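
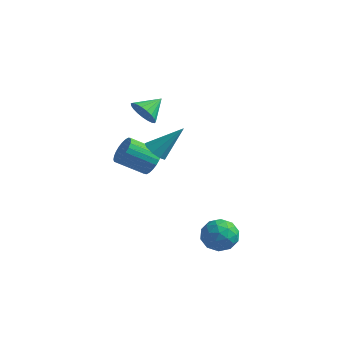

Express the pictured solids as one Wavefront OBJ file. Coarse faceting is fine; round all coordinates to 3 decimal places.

v -2.379 0.804 0.343
v -1.779 0.701 -0.021
v -1.341 1.796 1.777
v -1.986 1.118 -0.159
v -2.378 1.388 -0.062
v -2.771 1.385 0.225
v -2.98 1.11 0.566
v -2.908 0.692 0.803
v -2.589 0.327 0.824
v -2.172 0.185 0.62
v -1.852 0.333 0.286
v -3.123 1.778 -1.228
v -2.746 2.012 -0.516
v -4.019 1.217 0.421
v -4.397 0.982 -0.292
v -2.944 2.267 -0.57
v -4.218 1.472 0.367
v -3.17 2.448 -0.724
v -4.444 1.652 0.213
v -3.389 2.526 -0.955
v -4.663 1.73 -0.018
v -3.568 2.491 -1.228
v -4.841 1.695 -0.291
v -3.678 2.346 -1.5
v -4.952 1.551 -0.563
v -3.705 2.116 -1.732
v -4.978 1.32 -0.795
v -3.642 1.834 -1.887
v -4.916 1.038 -0.95
v -3.501 1.543 -1.941
v -4.774 0.748 -1.004
v -3.302 1.288 -1.887
v -4.576 0.493 -0.95
v -3.076 1.108 -1.733
v -4.35 0.312 -0.796
v -2.857 1.03 -1.502
v -4.131 0.234 -0.565
v -2.679 1.065 -1.229
v -3.952 0.269 -0.292
v -2.568 1.209 -0.957
v -3.842 0.414 -0.02
v -2.542 1.44 -0.725
v -3.815 0.644 0.212
v -2.604 1.722 -0.57
v -3.878 0.926 0.367
v 1.361 -0.737 -2.99
v 2.132 -0.136 -2.786
v 2.388 -1.924 -3.374
v 3.159 -1.323 -3.17
v 2.572 -1.65 -2.431
v 1.937 -0.916 -2.194
v 2.583 -1.144 -3.966
v 1.948 -0.41 -3.729
v 2.887 -0.387 -3.39
v 2.881 -0.7 -2.441
v 1.639 -1.36 -3.719
v 1.633 -1.673 -2.77
v 1.656 -0.332 -2.854
v 2.864 -1.728 -3.306
v 2.518 -1.92 -2.871
v 2.972 -1.567 -2.752
v 1.542 -0.79 -2.506
v 1.995 -0.437 -2.387
v 2.254 -1.327 -2.178
v 2.525 -1.623 -3.773
v 2.978 -1.27 -3.654
v 1.548 -0.493 -3.408
v 2.002 -0.14 -3.289
v 2.266 -0.733 -3.982
v 2.554 -0.127 -3.09
v 3.157 -0.825 -3.315
v 2.818 -0.72 -3.783
v 2.445 -0.288 -3.644
v 2.55 -0.31 -2.532
v 3.153 -1.008 -2.758
v 2.808 -1.2 -2.323
v 2.435 -0.769 -2.184
v 2.994 -0.458 -2.887
v 1.367 -1.052 -3.402
v 1.97 -1.75 -3.628
v 2.085 -1.291 -3.976
v 1.712 -0.86 -3.837
v 1.363 -1.235 -2.845
v 1.966 -1.933 -3.07
v 2.075 -1.772 -2.516
v 1.702 -1.34 -2.377
v 1.526 -1.602 -3.273
v -2.809 0.4 3.159
v -2.215 0.497 2.572
v -2.411 1.48 3.741
v -2.485 0.671 2.433
v -2.81 0.798 2.42
v -3.135 0.856 2.534
v -3.403 0.836 2.756
v -3.569 0.739 3.048
v -3.603 0.584 3.359
v -3.5 0.398 3.636
v -3.278 0.211 3.83
v -2.974 0.057 3.908
v -2.642 -0.037 3.857
v -2.338 -0.056 3.685
v -2.116 0.003 3.422
v -2.014 0.132 3.114
v -2.049 0.307 2.813
f 2 1 4
f 2 4 3
f 4 1 5
f 4 5 3
f 5 1 6
f 5 6 3
f 6 1 7
f 6 7 3
f 7 1 8
f 7 8 3
f 8 1 9
f 8 9 3
f 9 1 10
f 9 10 3
f 10 1 11
f 10 11 3
f 11 1 2
f 11 2 3
f 13 12 16
f 13 16 14
f 14 16 17
f 14 17 15
f 16 12 18
f 16 18 17
f 17 18 19
f 17 19 15
f 18 12 20
f 18 20 19
f 19 20 21
f 19 21 15
f 20 12 22
f 20 22 21
f 21 22 23
f 21 23 15
f 22 12 24
f 22 24 23
f 23 24 25
f 23 25 15
f 24 12 26
f 24 26 25
f 25 26 27
f 25 27 15
f 26 12 28
f 26 28 27
f 27 28 29
f 27 29 15
f 28 12 30
f 28 30 29
f 29 30 31
f 29 31 15
f 30 12 32
f 30 32 31
f 31 32 33
f 31 33 15
f 32 12 34
f 32 34 33
f 33 34 35
f 33 35 15
f 34 12 36
f 34 36 35
f 35 36 37
f 35 37 15
f 36 12 38
f 36 38 37
f 37 38 39
f 37 39 15
f 38 12 40
f 38 40 39
f 39 40 41
f 39 41 15
f 40 12 42
f 40 42 41
f 41 42 43
f 41 43 15
f 42 12 44
f 42 44 43
f 43 44 45
f 43 45 15
f 44 12 13
f 44 13 45
f 45 13 14
f 45 14 15
f 46 83 62
f 83 57 86
f 62 86 51
f 83 86 62
f 46 62 58
f 62 51 63
f 58 63 47
f 62 63 58
f 46 58 67
f 58 47 68
f 67 68 53
f 58 68 67
f 46 67 79
f 67 53 82
f 79 82 56
f 67 82 79
f 46 79 83
f 79 56 87
f 83 87 57
f 79 87 83
f 47 63 74
f 63 51 77
f 74 77 55
f 63 77 74
f 51 86 64
f 86 57 85
f 64 85 50
f 86 85 64
f 57 87 84
f 87 56 80
f 84 80 48
f 87 80 84
f 56 82 81
f 82 53 69
f 81 69 52
f 82 69 81
f 53 68 73
f 68 47 70
f 73 70 54
f 68 70 73
f 49 75 61
f 75 55 76
f 61 76 50
f 75 76 61
f 49 61 59
f 61 50 60
f 59 60 48
f 61 60 59
f 49 59 66
f 59 48 65
f 66 65 52
f 59 65 66
f 49 66 71
f 66 52 72
f 71 72 54
f 66 72 71
f 49 71 75
f 71 54 78
f 75 78 55
f 71 78 75
f 50 76 64
f 76 55 77
f 64 77 51
f 76 77 64
f 48 60 84
f 60 50 85
f 84 85 57
f 60 85 84
f 52 65 81
f 65 48 80
f 81 80 56
f 65 80 81
f 54 72 73
f 72 52 69
f 73 69 53
f 72 69 73
f 55 78 74
f 78 54 70
f 74 70 47
f 78 70 74
f 89 88 91
f 89 91 90
f 91 88 92
f 91 92 90
f 92 88 93
f 92 93 90
f 93 88 94
f 93 94 90
f 94 88 95
f 94 95 90
f 95 88 96
f 95 96 90
f 96 88 97
f 96 97 90
f 97 88 98
f 97 98 90
f 98 88 99
f 98 99 90
f 99 88 100
f 99 100 90
f 100 88 101
f 100 101 90
f 101 88 102
f 101 102 90
f 102 88 103
f 102 103 90
f 103 88 104
f 103 104 90
f 104 88 89
f 104 89 90



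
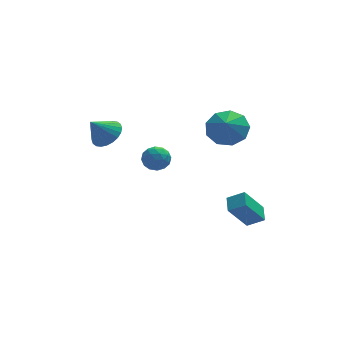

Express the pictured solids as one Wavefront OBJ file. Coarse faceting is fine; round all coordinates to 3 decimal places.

v -2.359 2.386 3.191
v -1.817 2.781 3.681
v -3.121 2.194 4.189
v -2.006 3.026 3.584
v -2.248 3.174 3.428
v -2.507 3.202 3.236
v -2.743 3.106 3.037
v -2.922 2.9 2.861
v -3.014 2.616 2.736
v -3.007 2.297 2.68
v -2.901 1.992 2.701
v -2.713 1.747 2.798
v -2.471 1.599 2.954
v -2.212 1.571 3.146
v -1.975 1.667 3.345
v -1.797 1.873 3.521
v -1.704 2.157 3.646
v -1.712 2.475 3.702
v 0.121 3.933 0.977
v 0.516 3.818 0.38
v -0.416 2.902 0.82
v -0.021 2.787 0.223
v 0.296 2.777 0.875
v 0.628 3.415 0.972
v -0.528 3.305 0.228
v -0.196 3.943 0.325
v 0.115 3.43 -0.083
v 0.625 3.104 0.317
v -0.525 3.616 0.883
v -0.015 3.29 1.283
v 0.366 3.966 0.692
v -0.266 2.754 0.508
v -0.079 2.748 0.891
v 0.153 2.68 0.54
v 0.432 3.729 1.041
v 0.664 3.662 0.69
v 0.535 3.05 0.981
v -0.564 3.058 0.51
v -0.332 2.991 0.159
v -0.053 4.04 0.66
v 0.179 3.972 0.309
v -0.435 3.67 0.219
v 0.362 3.671 0.069
v 0.047 3.064 -0.023
v -0.252 3.369 -0.021
v -0.056 3.744 0.037
v 0.662 3.479 0.304
v 0.346 2.872 0.212
v 0.533 2.867 0.595
v 0.728 3.242 0.653
v 0.426 3.251 0.032
v -0.246 3.848 0.988
v -0.562 3.241 0.896
v -0.628 3.478 0.547
v -0.433 3.853 0.605
v 0.053 3.656 1.223
v -0.262 3.049 1.131
v 0.156 2.976 1.163
v 0.352 3.351 1.221
v -0.326 3.469 1.168
v 3.1 2.174 3.038
v 3.936 2.477 3.557
v 2.86 1.526 3.802
v 3.386 2.882 3.729
v 2.702 2.956 3.578
v 2.204 2.664 3.174
v 2.125 2.143 2.707
v 2.502 1.637 2.394
v 3.158 1.382 2.383
v 3.788 1.497 2.679
v 4.095 1.93 3.142
v 2.582 -0.424 -0.688
v 3.337 -0.691 -0.216
v 2.707 0.396 -0.422
v 3.462 0.128 0.05
v 3.538 -0.128 -2.05
v 4.293 -0.396 -1.578
v 3.663 0.691 -1.784
v 4.418 0.424 -1.312
f 2 1 4
f 2 4 3
f 4 1 5
f 4 5 3
f 5 1 6
f 5 6 3
f 6 1 7
f 6 7 3
f 7 1 8
f 7 8 3
f 8 1 9
f 8 9 3
f 9 1 10
f 9 10 3
f 10 1 11
f 10 11 3
f 11 1 12
f 11 12 3
f 12 1 13
f 12 13 3
f 13 1 14
f 13 14 3
f 14 1 15
f 14 15 3
f 15 1 16
f 15 16 3
f 16 1 17
f 16 17 3
f 17 1 18
f 17 18 3
f 18 1 2
f 18 2 3
f 19 56 35
f 56 30 59
f 35 59 24
f 56 59 35
f 19 35 31
f 35 24 36
f 31 36 20
f 35 36 31
f 19 31 40
f 31 20 41
f 40 41 26
f 31 41 40
f 19 40 52
f 40 26 55
f 52 55 29
f 40 55 52
f 19 52 56
f 52 29 60
f 56 60 30
f 52 60 56
f 20 36 47
f 36 24 50
f 47 50 28
f 36 50 47
f 24 59 37
f 59 30 58
f 37 58 23
f 59 58 37
f 30 60 57
f 60 29 53
f 57 53 21
f 60 53 57
f 29 55 54
f 55 26 42
f 54 42 25
f 55 42 54
f 26 41 46
f 41 20 43
f 46 43 27
f 41 43 46
f 22 48 34
f 48 28 49
f 34 49 23
f 48 49 34
f 22 34 32
f 34 23 33
f 32 33 21
f 34 33 32
f 22 32 39
f 32 21 38
f 39 38 25
f 32 38 39
f 22 39 44
f 39 25 45
f 44 45 27
f 39 45 44
f 22 44 48
f 44 27 51
f 48 51 28
f 44 51 48
f 23 49 37
f 49 28 50
f 37 50 24
f 49 50 37
f 21 33 57
f 33 23 58
f 57 58 30
f 33 58 57
f 25 38 54
f 38 21 53
f 54 53 29
f 38 53 54
f 27 45 46
f 45 25 42
f 46 42 26
f 45 42 46
f 28 51 47
f 51 27 43
f 47 43 20
f 51 43 47
f 62 61 64
f 62 64 63
f 64 61 65
f 64 65 63
f 65 61 66
f 65 66 63
f 66 61 67
f 66 67 63
f 67 61 68
f 67 68 63
f 68 61 69
f 68 69 63
f 69 61 70
f 69 70 63
f 70 61 71
f 70 71 63
f 71 61 62
f 71 62 63
f 73 75 72
f 76 73 72
f 72 75 74
f 74 76 72
f 73 79 75
f 77 73 76
f 77 79 73
f 75 79 74
f 78 76 74
f 74 79 78
f 78 77 76
f 79 77 78



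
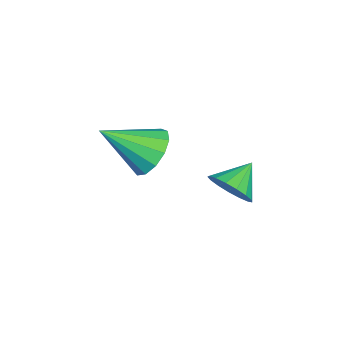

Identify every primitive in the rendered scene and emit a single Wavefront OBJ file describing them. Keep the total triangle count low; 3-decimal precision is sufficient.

v -3.933 0.401 0.946
v -3.29 0.057 0.262
v -3.547 -1.201 2.114
v -2.991 0.383 0.61
v -2.991 0.715 1.066
v -3.289 0.947 1.483
v -3.792 1.006 1.73
v -4.34 0.873 1.728
v -4.758 0.59 1.478
v -4.914 0.247 1.059
v -4.759 -0.047 0.604
v -4.341 -0.198 0.258
v -3.793 -0.16 0.13
v -0.923 3.321 2.01
v -0.367 3.871 2.255
v -1.757 3.879 2.65
v -0.515 4.027 1.926
v -0.756 4.021 1.617
v -1.036 3.855 1.398
v -1.29 3.566 1.319
v -1.46 3.221 1.398
v -1.507 2.899 1.618
v -1.42 2.674 1.927
v -1.219 2.597 2.255
v -0.951 2.686 2.528
v -0.676 2.92 2.681
v -0.458 3.246 2.681
v -0.346 3.59 2.527
f 2 1 4
f 2 4 3
f 4 1 5
f 4 5 3
f 5 1 6
f 5 6 3
f 6 1 7
f 6 7 3
f 7 1 8
f 7 8 3
f 8 1 9
f 8 9 3
f 9 1 10
f 9 10 3
f 10 1 11
f 10 11 3
f 11 1 12
f 11 12 3
f 12 1 13
f 12 13 3
f 13 1 2
f 13 2 3
f 15 14 17
f 15 17 16
f 17 14 18
f 17 18 16
f 18 14 19
f 18 19 16
f 19 14 20
f 19 20 16
f 20 14 21
f 20 21 16
f 21 14 22
f 21 22 16
f 22 14 23
f 22 23 16
f 23 14 24
f 23 24 16
f 24 14 25
f 24 25 16
f 25 14 26
f 25 26 16
f 26 14 27
f 26 27 16
f 27 14 28
f 27 28 16
f 28 14 15
f 28 15 16



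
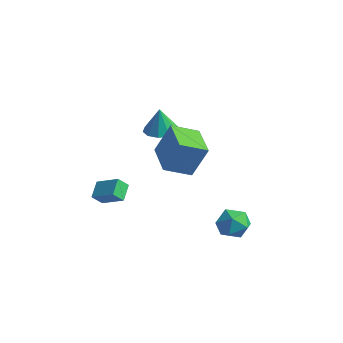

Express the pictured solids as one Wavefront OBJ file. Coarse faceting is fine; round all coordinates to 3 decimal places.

v -2.575 4.239 -0.325
v -2.195 3.91 -0.522
v -2.285 3.621 1.265
v -2.044 4.232 -0.424
v -2.141 4.558 -0.28
v -2.441 4.735 -0.156
v -2.804 4.679 -0.112
v -3.059 4.418 -0.167
v -3.088 4.073 -0.296
v -2.876 3.806 -0.438
v -2.524 3.741 -0.528
v -3.643 -0.801 -2.61
v -4.231 -0.049 -1.951
v -3.56 -0.18 -3.243
v -4.148 0.571 -2.583
v -2.332 -0.331 -1.977
v -2.92 0.42 -1.317
v -2.249 0.289 -2.609
v -2.837 1.041 -1.95
v 2.5 2.895 -2.732
v 2.986 3.535 -3.394
v 3.954 2.625 -1.926
v 4.44 3.265 -2.588
v 3.758 3.647 -1.901
v 2.859 3.814 -2.399
v 4.081 2.346 -2.921
v 3.182 2.513 -3.419
v 3.963 3.196 -3.511
v 3.763 4 -2.88
v 3.177 2.16 -2.44
v 2.977 2.964 -1.809
v -0.969 1.813 2.734
v -0.026 1.644 2.683
v -0.911 1.667 4.306
v -0.104 2.229 2.741
v -0.512 2.656 2.796
v -1.096 2.76 2.827
v -1.63 2.504 2.823
v -1.913 1.983 2.785
v -1.835 1.398 2.727
v -1.426 0.971 2.672
v -0.843 0.866 2.641
v -0.308 1.123 2.645
v 0.41 0.368 2.298
v 1.01 0.946 4.128
v 0.94 1.77 1.682
v 1.54 2.347 3.511
v 2.32 -0.507 1.949
v 2.92 0.07 3.778
v 2.85 0.894 1.332
v 3.45 1.472 3.162
f 2 1 4
f 2 4 3
f 4 1 5
f 4 5 3
f 5 1 6
f 5 6 3
f 6 1 7
f 6 7 3
f 7 1 8
f 7 8 3
f 8 1 9
f 8 9 3
f 9 1 10
f 9 10 3
f 10 1 11
f 10 11 3
f 11 1 2
f 11 2 3
f 13 15 12
f 16 13 12
f 12 15 14
f 14 16 12
f 13 19 15
f 17 13 16
f 17 19 13
f 15 19 14
f 18 16 14
f 14 19 18
f 18 17 16
f 19 17 18
f 20 31 25
f 20 25 21
f 20 21 27
f 20 27 30
f 20 30 31
f 21 25 29
f 25 31 24
f 31 30 22
f 30 27 26
f 27 21 28
f 23 29 24
f 23 24 22
f 23 22 26
f 23 26 28
f 23 28 29
f 24 29 25
f 22 24 31
f 26 22 30
f 28 26 27
f 29 28 21
f 33 32 35
f 33 35 34
f 35 32 36
f 35 36 34
f 36 32 37
f 36 37 34
f 37 32 38
f 37 38 34
f 38 32 39
f 38 39 34
f 39 32 40
f 39 40 34
f 40 32 41
f 40 41 34
f 41 32 42
f 41 42 34
f 42 32 43
f 42 43 34
f 43 32 33
f 43 33 34
f 45 47 44
f 48 45 44
f 44 47 46
f 46 48 44
f 45 51 47
f 49 45 48
f 49 51 45
f 47 51 46
f 50 48 46
f 46 51 50
f 50 49 48
f 51 49 50



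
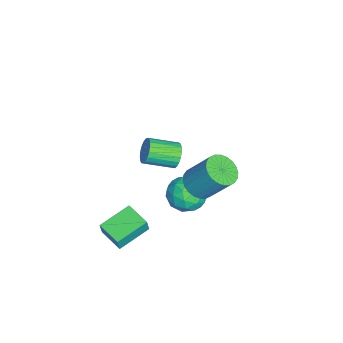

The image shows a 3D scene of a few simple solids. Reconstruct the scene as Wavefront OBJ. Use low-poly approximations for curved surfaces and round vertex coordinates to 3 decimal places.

v 3.215 0.882 0.016
v 3.899 1.327 -0.43
v 4.208 2.484 1.197
v 3.525 2.038 1.644
v 3.611 1.53 -0.52
v 3.921 2.687 1.107
v 3.264 1.634 -0.528
v 3.573 2.791 1.099
v 2.909 1.624 -0.453
v 3.218 2.78 1.174
v 2.601 1.5 -0.306
v 2.91 2.657 1.321
v 2.386 1.283 -0.111
v 2.695 2.439 1.516
v 2.298 1.004 0.104
v 2.607 2.161 1.731
v 2.349 0.707 0.306
v 2.658 1.863 1.933
v 2.532 0.436 0.463
v 2.841 1.593 2.09
v 2.819 0.233 0.553
v 3.129 1.39 2.18
v 3.167 0.129 0.561
v 3.476 1.286 2.188
v 3.522 0.14 0.486
v 3.831 1.296 2.113
v 3.83 0.263 0.339
v 4.139 1.42 1.966
v 4.045 0.481 0.144
v 4.354 1.637 1.771
v 4.133 0.759 -0.071
v 4.442 1.916 1.556
v 4.082 1.057 -0.273
v 4.391 2.213 1.354
v -2.451 -1.004 -3.934
v -1.984 -1.123 -4.56
v -1.603 -2.716 -3.972
v -2.069 -2.596 -3.346
v -1.775 -0.993 -4.343
v -1.393 -2.585 -3.755
v -1.683 -0.864 -4.055
v -1.301 -2.457 -3.467
v -1.723 -0.76 -3.746
v -1.342 -2.353 -3.158
v -1.889 -0.698 -3.469
v -1.508 -2.291 -2.882
v -2.153 -0.689 -3.273
v -1.771 -2.281 -2.686
v -2.468 -0.734 -3.191
v -2.086 -2.327 -2.604
v -2.78 -0.826 -3.238
v -2.398 -2.419 -2.65
v -3.035 -0.948 -3.405
v -2.653 -2.541 -2.817
v -3.189 -1.08 -3.663
v -2.807 -2.673 -3.075
v -3.215 -1.199 -3.968
v -2.834 -2.792 -3.381
v -3.11 -1.284 -4.267
v -2.728 -2.877 -3.68
v -2.89 -1.321 -4.509
v -2.508 -2.914 -3.921
v -2.594 -1.302 -4.651
v -2.213 -2.895 -4.063
v -2.274 -1.232 -4.669
v -1.892 -2.825 -4.081
v 1.523 0.064 -1.6
v 2.12 0.521 -0.792
v 3 -0.121 -2.588
v 3.597 0.336 -1.78
v 3.153 -0.665 -1.639
v 2.24 -0.55 -1.029
v 2.88 0.95 -2.351
v 1.967 1.065 -1.741
v 2.959 1.069 -1.256
v 3.128 0.071 -0.816
v 1.992 0.329 -2.564
v 2.161 -0.669 -2.124
v 1.692 0.309 -1.11
v 3.428 0.091 -2.27
v 3.167 -0.497 -2.188
v 3.518 -0.229 -1.713
v 1.762 -0.321 -1.249
v 2.113 -0.052 -0.774
v 2.72 -0.75 -1.271
v 3.007 0.452 -2.606
v 3.358 0.721 -2.131
v 1.602 0.629 -1.667
v 1.953 0.897 -1.192
v 2.4 1.15 -2.109
v 2.536 0.9 -0.907
v 3.404 0.791 -1.488
v 2.983 1.152 -1.824
v 2.446 1.219 -1.465
v 2.635 0.313 -0.649
v 3.503 0.204 -1.229
v 3.242 -0.385 -1.147
v 2.706 -0.317 -0.788
v 3.128 0.635 -0.922
v 1.617 0.196 -2.151
v 2.485 0.087 -2.731
v 2.414 0.717 -2.592
v 1.878 0.785 -2.233
v 1.716 -0.391 -1.892
v 2.584 -0.5 -2.473
v 2.674 -0.819 -1.915
v 2.137 -0.752 -1.556
v 1.992 -0.235 -2.458
v 3.943 -3.82 -4.071
v 4.193 -3.881 -3.209
v 2.659 -2.556 -3.61
v 2.908 -2.617 -2.748
v 4.892 -2.783 -4.272
v 5.141 -2.844 -3.41
v 3.607 -1.519 -3.811
v 3.857 -1.58 -2.949
f 2 1 5
f 2 5 3
f 3 5 6
f 3 6 4
f 5 1 7
f 5 7 6
f 6 7 8
f 6 8 4
f 7 1 9
f 7 9 8
f 8 9 10
f 8 10 4
f 9 1 11
f 9 11 10
f 10 11 12
f 10 12 4
f 11 1 13
f 11 13 12
f 12 13 14
f 12 14 4
f 13 1 15
f 13 15 14
f 14 15 16
f 14 16 4
f 15 1 17
f 15 17 16
f 16 17 18
f 16 18 4
f 17 1 19
f 17 19 18
f 18 19 20
f 18 20 4
f 19 1 21
f 19 21 20
f 20 21 22
f 20 22 4
f 21 1 23
f 21 23 22
f 22 23 24
f 22 24 4
f 23 1 25
f 23 25 24
f 24 25 26
f 24 26 4
f 25 1 27
f 25 27 26
f 26 27 28
f 26 28 4
f 27 1 29
f 27 29 28
f 28 29 30
f 28 30 4
f 29 1 31
f 29 31 30
f 30 31 32
f 30 32 4
f 31 1 33
f 31 33 32
f 32 33 34
f 32 34 4
f 33 1 2
f 33 2 34
f 34 2 3
f 34 3 4
f 36 35 39
f 36 39 37
f 37 39 40
f 37 40 38
f 39 35 41
f 39 41 40
f 40 41 42
f 40 42 38
f 41 35 43
f 41 43 42
f 42 43 44
f 42 44 38
f 43 35 45
f 43 45 44
f 44 45 46
f 44 46 38
f 45 35 47
f 45 47 46
f 46 47 48
f 46 48 38
f 47 35 49
f 47 49 48
f 48 49 50
f 48 50 38
f 49 35 51
f 49 51 50
f 50 51 52
f 50 52 38
f 51 35 53
f 51 53 52
f 52 53 54
f 52 54 38
f 53 35 55
f 53 55 54
f 54 55 56
f 54 56 38
f 55 35 57
f 55 57 56
f 56 57 58
f 56 58 38
f 57 35 59
f 57 59 58
f 58 59 60
f 58 60 38
f 59 35 61
f 59 61 60
f 60 61 62
f 60 62 38
f 61 35 63
f 61 63 62
f 62 63 64
f 62 64 38
f 63 35 65
f 63 65 64
f 64 65 66
f 64 66 38
f 65 35 36
f 65 36 66
f 66 36 37
f 66 37 38
f 67 104 83
f 104 78 107
f 83 107 72
f 104 107 83
f 67 83 79
f 83 72 84
f 79 84 68
f 83 84 79
f 67 79 88
f 79 68 89
f 88 89 74
f 79 89 88
f 67 88 100
f 88 74 103
f 100 103 77
f 88 103 100
f 67 100 104
f 100 77 108
f 104 108 78
f 100 108 104
f 68 84 95
f 84 72 98
f 95 98 76
f 84 98 95
f 72 107 85
f 107 78 106
f 85 106 71
f 107 106 85
f 78 108 105
f 108 77 101
f 105 101 69
f 108 101 105
f 77 103 102
f 103 74 90
f 102 90 73
f 103 90 102
f 74 89 94
f 89 68 91
f 94 91 75
f 89 91 94
f 70 96 82
f 96 76 97
f 82 97 71
f 96 97 82
f 70 82 80
f 82 71 81
f 80 81 69
f 82 81 80
f 70 80 87
f 80 69 86
f 87 86 73
f 80 86 87
f 70 87 92
f 87 73 93
f 92 93 75
f 87 93 92
f 70 92 96
f 92 75 99
f 96 99 76
f 92 99 96
f 71 97 85
f 97 76 98
f 85 98 72
f 97 98 85
f 69 81 105
f 81 71 106
f 105 106 78
f 81 106 105
f 73 86 102
f 86 69 101
f 102 101 77
f 86 101 102
f 75 93 94
f 93 73 90
f 94 90 74
f 93 90 94
f 76 99 95
f 99 75 91
f 95 91 68
f 99 91 95
f 110 112 109
f 113 110 109
f 109 112 111
f 111 113 109
f 110 116 112
f 114 110 113
f 114 116 110
f 112 116 111
f 115 113 111
f 111 116 115
f 115 114 113
f 116 114 115



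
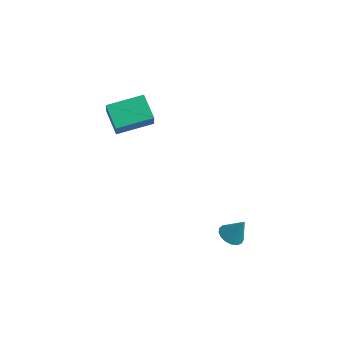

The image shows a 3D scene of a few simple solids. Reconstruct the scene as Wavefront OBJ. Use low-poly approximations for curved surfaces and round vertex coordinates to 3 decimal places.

v 1.558 3.298 -3.862
v 1.989 3.548 -4.139
v 2.022 3.542 -2.918
v 1.809 3.75 -4.102
v 1.571 3.848 -4.011
v 1.331 3.82 -3.886
v 1.142 3.672 -3.755
v 1.049 3.439 -3.649
v 1.073 3.173 -3.592
v 1.207 2.936 -3.596
v 1.423 2.782 -3.662
v 1.669 2.746 -3.774
v 1.89 2.836 -3.905
v 2.035 3.033 -4.027
v 2.071 3.29 -4.111
v -4.61 3.308 0.786
v -4.326 2.939 1.557
v -3.67 4.576 1.047
v -3.386 4.207 1.817
v -3.694 2.753 0.183
v -3.41 2.384 0.953
v -2.754 4.021 0.443
v -2.47 3.652 1.214
f 2 1 4
f 2 4 3
f 4 1 5
f 4 5 3
f 5 1 6
f 5 6 3
f 6 1 7
f 6 7 3
f 7 1 8
f 7 8 3
f 8 1 9
f 8 9 3
f 9 1 10
f 9 10 3
f 10 1 11
f 10 11 3
f 11 1 12
f 11 12 3
f 12 1 13
f 12 13 3
f 13 1 14
f 13 14 3
f 14 1 15
f 14 15 3
f 15 1 2
f 15 2 3
f 17 19 16
f 20 17 16
f 16 19 18
f 18 20 16
f 17 23 19
f 21 17 20
f 21 23 17
f 19 23 18
f 22 20 18
f 18 23 22
f 22 21 20
f 23 21 22



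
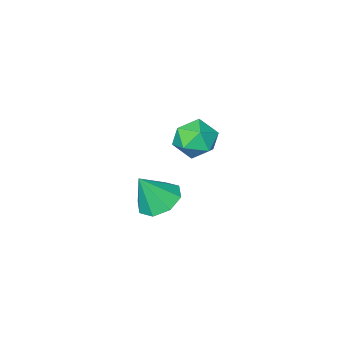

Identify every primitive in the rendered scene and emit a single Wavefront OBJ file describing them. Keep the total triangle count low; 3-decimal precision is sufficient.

v 3.012 -0.84 -2.968
v 3.784 -0.917 -3.403
v 3.708 -1.06 -1.692
v 3.652 -0.275 -3.22
v 3.144 0.037 -2.889
v 2.559 -0.165 -2.604
v 2.239 -0.762 -2.533
v 2.372 -1.405 -2.716
v 2.879 -1.716 -3.047
v 3.464 -1.514 -3.331
v 2.363 1.726 1.829
v 3.126 1.77 2.204
v 2.874 0.85 0.896
v 3.637 0.894 1.271
v 2.989 0.509 1.667
v 2.673 1.05 2.244
v 3.327 1.57 0.856
v 3.011 2.111 1.433
v 3.722 1.674 1.603
v 3.513 1.018 2.105
v 2.487 1.602 0.995
v 2.278 0.946 1.497
f 2 1 4
f 2 4 3
f 4 1 5
f 4 5 3
f 5 1 6
f 5 6 3
f 6 1 7
f 6 7 3
f 7 1 8
f 7 8 3
f 8 1 9
f 8 9 3
f 9 1 10
f 9 10 3
f 10 1 2
f 10 2 3
f 11 22 16
f 11 16 12
f 11 12 18
f 11 18 21
f 11 21 22
f 12 16 20
f 16 22 15
f 22 21 13
f 21 18 17
f 18 12 19
f 14 20 15
f 14 15 13
f 14 13 17
f 14 17 19
f 14 19 20
f 15 20 16
f 13 15 22
f 17 13 21
f 19 17 18
f 20 19 12



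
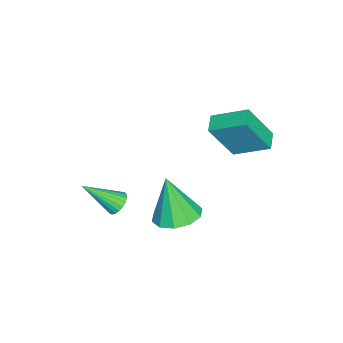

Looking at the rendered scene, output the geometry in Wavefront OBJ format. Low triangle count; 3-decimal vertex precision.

v -3.22 3.412 -0.273
v -3.234 4.897 0.469
v -2.418 3.513 -0.461
v -2.432 4.998 0.281
v -2.688 2.522 1.519
v -2.702 4.007 2.261
v -1.886 2.623 1.331
v -1.9 4.108 2.073
v 1.966 2.413 -0.297
v 2.919 2.559 -0.122
v 1.694 1.907 1.597
v 2.628 3.081 -0.024
v 2.085 3.348 -0.031
v 1.496 3.258 -0.139
v 1.086 2.845 -0.308
v 1.013 2.267 -0.473
v 1.303 1.745 -0.571
v 1.847 1.478 -0.564
v 2.436 1.568 -0.456
v 2.845 1.981 -0.287
v 1.315 -0.091 -0.895
v 1.657 -0.315 -1.263
v 1.685 -1.389 0.235
v 1.796 -0.175 -1.148
v 1.852 -0.02 -0.989
v 1.815 0.122 -0.814
v 1.692 0.227 -0.653
v 1.504 0.278 -0.533
v 1.283 0.264 -0.477
v 1.067 0.189 -0.492
v 0.894 0.066 -0.577
v 0.795 -0.085 -0.718
v 0.785 -0.237 -0.888
v 0.867 -0.363 -1.06
v 1.026 -0.443 -1.204
v 1.235 -0.461 -1.294
v 1.458 -0.416 -1.315
f 2 4 1
f 5 2 1
f 1 4 3
f 3 5 1
f 2 8 4
f 6 2 5
f 6 8 2
f 4 8 3
f 7 5 3
f 3 8 7
f 7 6 5
f 8 6 7
f 10 9 12
f 10 12 11
f 12 9 13
f 12 13 11
f 13 9 14
f 13 14 11
f 14 9 15
f 14 15 11
f 15 9 16
f 15 16 11
f 16 9 17
f 16 17 11
f 17 9 18
f 17 18 11
f 18 9 19
f 18 19 11
f 19 9 20
f 19 20 11
f 20 9 10
f 20 10 11
f 22 21 24
f 22 24 23
f 24 21 25
f 24 25 23
f 25 21 26
f 25 26 23
f 26 21 27
f 26 27 23
f 27 21 28
f 27 28 23
f 28 21 29
f 28 29 23
f 29 21 30
f 29 30 23
f 30 21 31
f 30 31 23
f 31 21 32
f 31 32 23
f 32 21 33
f 32 33 23
f 33 21 34
f 33 34 23
f 34 21 35
f 34 35 23
f 35 21 36
f 35 36 23
f 36 21 37
f 36 37 23
f 37 21 22
f 37 22 23



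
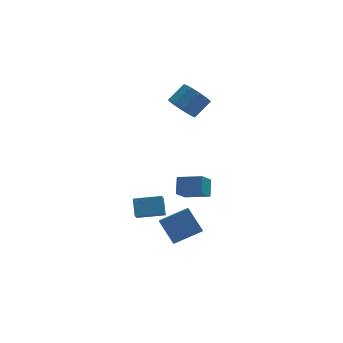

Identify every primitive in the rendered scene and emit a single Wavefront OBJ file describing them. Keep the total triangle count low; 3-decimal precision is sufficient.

v 0.089 -4.291 0.527
v 0.339 -3.449 1.345
v -1.215 -3.489 0.1
v -0.965 -2.647 0.917
v 0.765 -3.653 -0.337
v 1.015 -2.811 0.48
v -0.539 -2.851 -0.765
v -0.289 -2.009 0.053
v -1.739 -1.386 -3.686
v -1.912 -2.141 -3.191
v 0.024 -1.295 -2.929
v -0.15 -2.05 -2.434
v -1.11 -2.41 -5.026
v -1.284 -3.165 -4.531
v 0.652 -2.319 -4.269
v 0.479 -3.074 -3.774
v -3.183 -1.299 -3.098
v -3.097 -0.387 -2.248
v -2.953 -0.711 -3.753
v -2.867 0.202 -2.903
v -1.513 -1.682 -2.857
v -1.427 -0.769 -2.007
v -1.283 -1.093 -3.512
v -1.197 -0.181 -2.662
v 0.563 2.719 3.108
v 1.286 2.525 2.358
v 2.359 3.028 3.261
v 1.637 3.221 4.012
v 1.068 3.137 2.276
v 2.141 3.64 3.179
v 0.658 3.59 2.512
v 1.731 4.092 3.415
v 0.211 3.709 2.976
v 1.284 4.212 3.879
v -0.101 3.451 3.49
v 0.972 3.954 4.394
v -0.159 2.912 3.859
v 0.914 3.415 4.762
v 0.059 2.3 3.941
v 1.132 2.803 4.844
v 0.469 1.848 3.705
v 1.542 2.35 4.608
v 0.916 1.728 3.241
v 1.989 2.231 4.144
v 1.228 1.986 2.726
v 2.301 2.489 3.63
f 2 4 1
f 5 2 1
f 1 4 3
f 3 5 1
f 2 8 4
f 6 2 5
f 6 8 2
f 4 8 3
f 7 5 3
f 3 8 7
f 7 6 5
f 8 6 7
f 10 12 9
f 13 10 9
f 9 12 11
f 11 13 9
f 10 16 12
f 14 10 13
f 14 16 10
f 12 16 11
f 15 13 11
f 11 16 15
f 15 14 13
f 16 14 15
f 18 20 17
f 21 18 17
f 17 20 19
f 19 21 17
f 18 24 20
f 22 18 21
f 22 24 18
f 20 24 19
f 23 21 19
f 19 24 23
f 23 22 21
f 24 22 23
f 26 25 29
f 26 29 27
f 27 29 30
f 27 30 28
f 29 25 31
f 29 31 30
f 30 31 32
f 30 32 28
f 31 25 33
f 31 33 32
f 32 33 34
f 32 34 28
f 33 25 35
f 33 35 34
f 34 35 36
f 34 36 28
f 35 25 37
f 35 37 36
f 36 37 38
f 36 38 28
f 37 25 39
f 37 39 38
f 38 39 40
f 38 40 28
f 39 25 41
f 39 41 40
f 40 41 42
f 40 42 28
f 41 25 43
f 41 43 42
f 42 43 44
f 42 44 28
f 43 25 45
f 43 45 44
f 44 45 46
f 44 46 28
f 45 25 26
f 45 26 46
f 46 26 27
f 46 27 28



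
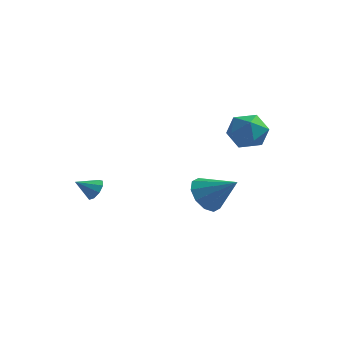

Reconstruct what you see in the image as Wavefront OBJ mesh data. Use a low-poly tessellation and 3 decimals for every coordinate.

v -1.951 -3.25 -0.079
v -1.678 -3.04 0.437
v -2.669 -3.79 0.519
v -1.982 -2.772 0.314
v -2.272 -2.727 0.007
v -2.411 -2.927 -0.34
v -2.335 -3.278 -0.565
v -2.079 -3.616 -0.563
v -1.763 -3.783 -0.334
v -1.535 -3.701 0.014
v -1.501 -3.407 0.318
v 2.144 -0.213 -1.019
v 2.689 -0.669 -1.792
v 3.656 -0.267 0.079
v 2.756 -0.027 -1.852
v 2.589 0.545 -1.594
v 2.252 0.827 -1.117
v 1.874 0.712 -0.602
v 1.599 0.243 -0.247
v 1.532 -0.399 -0.187
v 1.699 -0.971 -0.445
v 2.036 -1.253 -0.922
v 2.414 -1.138 -1.437
v 3.242 1.37 3.152
v 4.259 1.459 2.823
v 3.381 -0.359 3.117
v 4.398 -0.27 2.788
v 4.13 0.021 3.785
v 4.044 1.089 3.806
v 3.596 0.011 2.134
v 3.51 1.079 2.155
v 4.478 0.619 2.193
v 4.808 0.625 3.214
v 2.832 0.475 2.726
v 3.162 0.481 3.747
f 2 1 4
f 2 4 3
f 4 1 5
f 4 5 3
f 5 1 6
f 5 6 3
f 6 1 7
f 6 7 3
f 7 1 8
f 7 8 3
f 8 1 9
f 8 9 3
f 9 1 10
f 9 10 3
f 10 1 11
f 10 11 3
f 11 1 2
f 11 2 3
f 13 12 15
f 13 15 14
f 15 12 16
f 15 16 14
f 16 12 17
f 16 17 14
f 17 12 18
f 17 18 14
f 18 12 19
f 18 19 14
f 19 12 20
f 19 20 14
f 20 12 21
f 20 21 14
f 21 12 22
f 21 22 14
f 22 12 23
f 22 23 14
f 23 12 13
f 23 13 14
f 24 35 29
f 24 29 25
f 24 25 31
f 24 31 34
f 24 34 35
f 25 29 33
f 29 35 28
f 35 34 26
f 34 31 30
f 31 25 32
f 27 33 28
f 27 28 26
f 27 26 30
f 27 30 32
f 27 32 33
f 28 33 29
f 26 28 35
f 30 26 34
f 32 30 31
f 33 32 25



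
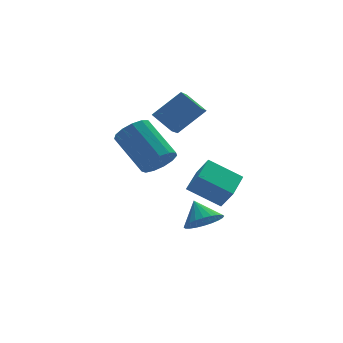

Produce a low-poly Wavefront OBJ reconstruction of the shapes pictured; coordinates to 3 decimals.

v -3.152 -0.745 0.172
v -2.517 -0.904 0.682
v -3.053 0.725 1.859
v -3.688 0.885 1.348
v -2.353 -0.613 0.354
v -2.889 1.016 1.531
v -2.442 -0.364 -0.031
v -2.979 1.265 1.145
v -2.757 -0.236 -0.353
v -3.294 1.393 0.824
v -3.197 -0.269 -0.507
v -3.734 1.36 0.669
v -3.623 -0.453 -0.446
v -4.159 1.176 0.73
v -3.899 -0.73 -0.189
v -4.435 0.899 0.987
v -3.938 -1.011 0.182
v -4.474 0.618 1.359
v -3.727 -1.208 0.551
v -4.263 0.421 1.727
v -3.334 -1.257 0.799
v -3.87 0.372 1.975
v -2.882 -1.144 0.848
v -3.419 0.485 2.024
v -1.153 -2.261 -1.953
v -2.326 -1.488 -1.126
v -0.272 -1.223 -1.674
v -1.445 -0.45 -0.847
v -0.855 -2.75 -1.073
v -2.028 -1.977 -0.246
v 0.026 -1.712 -0.794
v -1.147 -0.939 0.033
v -1.485 -1.332 -3.243
v -0.669 -1.47 -3.007
v -1.575 -0.488 -2.437
v -0.63 -1.237 -3.246
v -0.721 -1.019 -3.484
v -0.928 -0.849 -3.686
v -1.219 -0.752 -3.82
v -1.552 -0.743 -3.866
v -1.874 -0.824 -3.818
v -2.137 -0.982 -3.682
v -2.3 -1.193 -3.479
v -2.34 -1.426 -3.24
v -2.249 -1.644 -3.002
v -2.042 -1.815 -2.8
v -1.75 -1.912 -2.666
v -1.418 -1.92 -2.62
v -1.096 -1.839 -2.668
v -0.833 -1.681 -2.804
v -1.986 2.371 1.144
v -2.566 1.574 1.716
v -0.756 2.274 2.255
v -1.336 1.478 2.828
v -1.464 1.522 0.492
v -2.044 0.726 1.065
v -0.234 1.426 1.604
v -0.814 0.629 2.176
f 2 1 5
f 2 5 3
f 3 5 6
f 3 6 4
f 5 1 7
f 5 7 6
f 6 7 8
f 6 8 4
f 7 1 9
f 7 9 8
f 8 9 10
f 8 10 4
f 9 1 11
f 9 11 10
f 10 11 12
f 10 12 4
f 11 1 13
f 11 13 12
f 12 13 14
f 12 14 4
f 13 1 15
f 13 15 14
f 14 15 16
f 14 16 4
f 15 1 17
f 15 17 16
f 16 17 18
f 16 18 4
f 17 1 19
f 17 19 18
f 18 19 20
f 18 20 4
f 19 1 21
f 19 21 20
f 20 21 22
f 20 22 4
f 21 1 23
f 21 23 22
f 22 23 24
f 22 24 4
f 23 1 2
f 23 2 24
f 24 2 3
f 24 3 4
f 26 28 25
f 29 26 25
f 25 28 27
f 27 29 25
f 26 32 28
f 30 26 29
f 30 32 26
f 28 32 27
f 31 29 27
f 27 32 31
f 31 30 29
f 32 30 31
f 34 33 36
f 34 36 35
f 36 33 37
f 36 37 35
f 37 33 38
f 37 38 35
f 38 33 39
f 38 39 35
f 39 33 40
f 39 40 35
f 40 33 41
f 40 41 35
f 41 33 42
f 41 42 35
f 42 33 43
f 42 43 35
f 43 33 44
f 43 44 35
f 44 33 45
f 44 45 35
f 45 33 46
f 45 46 35
f 46 33 47
f 46 47 35
f 47 33 48
f 47 48 35
f 48 33 49
f 48 49 35
f 49 33 50
f 49 50 35
f 50 33 34
f 50 34 35
f 52 54 51
f 55 52 51
f 51 54 53
f 53 55 51
f 52 58 54
f 56 52 55
f 56 58 52
f 54 58 53
f 57 55 53
f 53 58 57
f 57 56 55
f 58 56 57



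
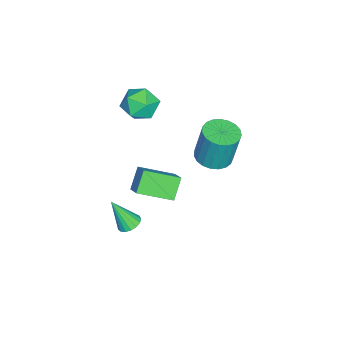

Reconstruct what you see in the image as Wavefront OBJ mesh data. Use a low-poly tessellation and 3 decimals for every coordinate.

v 0.572 -2.383 -4.014
v 0.955 -1.886 -3.752
v 0.628 -3.317 -2.326
v 0.65 -1.791 -3.689
v 0.328 -1.831 -3.701
v 0.061 -1.998 -3.784
v -0.089 -2.253 -3.92
v -0.087 -2.538 -4.078
v 0.066 -2.787 -4.221
v 0.335 -2.944 -4.316
v 0.658 -2.972 -4.343
v 0.961 -2.865 -4.294
v 1.176 -2.648 -4.181
v 1.252 -2.37 -4.029
v 1.172 -2.095 -3.875
v -3.214 -2.237 2.094
v -2.179 -1.997 2.427
v -3.321 -3.523 3.353
v -2.286 -3.283 3.686
v -3.111 -2.556 3.865
v -3.045 -1.761 3.087
v -2.455 -3.759 2.693
v -2.389 -2.964 1.915
v -1.709 -2.937 2.798
v -2.115 -2.194 3.522
v -3.385 -3.326 2.258
v -3.791 -2.583 2.982
v -1.2 1.536 1.204
v -0.613 2.331 1.052
v -0.613 2.739 3.183
v -1.2 1.944 3.336
v -0.993 2.497 1.02
v -0.993 2.905 3.151
v -1.409 2.496 1.02
v -1.409 2.905 3.152
v -1.789 2.33 1.052
v -1.789 2.738 3.183
v -2.067 2.026 1.11
v -2.067 2.434 3.242
v -2.195 1.637 1.185
v -2.195 2.046 3.316
v -2.151 1.231 1.263
v -2.151 1.64 3.394
v -1.942 0.878 1.331
v -1.942 1.286 3.462
v -1.606 0.638 1.376
v -1.606 1.047 3.508
v -1.199 0.554 1.393
v -1.199 0.962 3.524
v -0.792 0.639 1.376
v -0.792 1.047 3.507
v -0.456 0.879 1.33
v -0.456 1.288 3.461
v -0.249 1.233 1.262
v -0.249 1.642 3.394
v -0.206 1.64 1.185
v -0.206 2.048 3.316
v -0.335 2.028 1.11
v -0.335 2.436 3.241
v -1.891 -3.087 -3.827
v -2.847 -2.966 -2.77
v -2.571 -1.256 -4.652
v -3.527 -1.135 -3.596
v -1.133 -2.525 -3.204
v -2.089 -2.404 -2.148
v -1.813 -0.694 -4.03
v -2.769 -0.573 -2.973
f 2 1 4
f 2 4 3
f 4 1 5
f 4 5 3
f 5 1 6
f 5 6 3
f 6 1 7
f 6 7 3
f 7 1 8
f 7 8 3
f 8 1 9
f 8 9 3
f 9 1 10
f 9 10 3
f 10 1 11
f 10 11 3
f 11 1 12
f 11 12 3
f 12 1 13
f 12 13 3
f 13 1 14
f 13 14 3
f 14 1 15
f 14 15 3
f 15 1 2
f 15 2 3
f 16 27 21
f 16 21 17
f 16 17 23
f 16 23 26
f 16 26 27
f 17 21 25
f 21 27 20
f 27 26 18
f 26 23 22
f 23 17 24
f 19 25 20
f 19 20 18
f 19 18 22
f 19 22 24
f 19 24 25
f 20 25 21
f 18 20 27
f 22 18 26
f 24 22 23
f 25 24 17
f 29 28 32
f 29 32 30
f 30 32 33
f 30 33 31
f 32 28 34
f 32 34 33
f 33 34 35
f 33 35 31
f 34 28 36
f 34 36 35
f 35 36 37
f 35 37 31
f 36 28 38
f 36 38 37
f 37 38 39
f 37 39 31
f 38 28 40
f 38 40 39
f 39 40 41
f 39 41 31
f 40 28 42
f 40 42 41
f 41 42 43
f 41 43 31
f 42 28 44
f 42 44 43
f 43 44 45
f 43 45 31
f 44 28 46
f 44 46 45
f 45 46 47
f 45 47 31
f 46 28 48
f 46 48 47
f 47 48 49
f 47 49 31
f 48 28 50
f 48 50 49
f 49 50 51
f 49 51 31
f 50 28 52
f 50 52 51
f 51 52 53
f 51 53 31
f 52 28 54
f 52 54 53
f 53 54 55
f 53 55 31
f 54 28 56
f 54 56 55
f 55 56 57
f 55 57 31
f 56 28 58
f 56 58 57
f 57 58 59
f 57 59 31
f 58 28 29
f 58 29 59
f 59 29 30
f 59 30 31
f 61 63 60
f 64 61 60
f 60 63 62
f 62 64 60
f 61 67 63
f 65 61 64
f 65 67 61
f 63 67 62
f 66 64 62
f 62 67 66
f 66 65 64
f 67 65 66



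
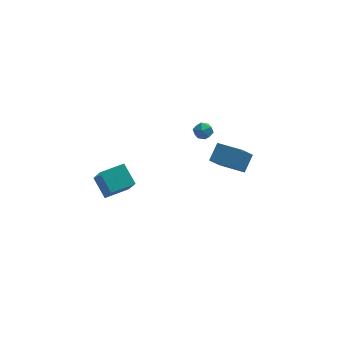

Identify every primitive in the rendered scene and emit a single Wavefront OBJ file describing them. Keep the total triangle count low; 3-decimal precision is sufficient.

v 2.876 0.205 -2.201
v 3.41 0.983 -1.366
v 1.611 1.291 -2.405
v 2.144 2.07 -1.571
v 3.536 0.79 -3.169
v 4.069 1.569 -2.335
v 2.27 1.877 -3.374
v 2.804 2.655 -2.539
v 1.074 2.909 -0.627
v 1.497 2.821 -1.116
v 1.243 1.919 -0.304
v 1.666 1.831 -0.793
v 1.815 2.232 -0.301
v 1.71 2.844 -0.5
v 1.03 1.896 -0.92
v 0.925 2.508 -1.119
v 1.47 2.196 -1.297
v 1.955 2.403 -0.914
v 0.785 2.337 -0.506
v 1.27 2.544 -0.123
v -4.432 -4.171 -0.379
v -4.134 -5.133 0.89
v -4.955 -3.206 0.474
v -4.657 -4.168 1.743
v -3.143 -3.592 -0.243
v -2.845 -4.554 1.026
v -3.666 -2.627 0.61
v -3.368 -3.589 1.879
f 2 4 1
f 5 2 1
f 1 4 3
f 3 5 1
f 2 8 4
f 6 2 5
f 6 8 2
f 4 8 3
f 7 5 3
f 3 8 7
f 7 6 5
f 8 6 7
f 9 20 14
f 9 14 10
f 9 10 16
f 9 16 19
f 9 19 20
f 10 14 18
f 14 20 13
f 20 19 11
f 19 16 15
f 16 10 17
f 12 18 13
f 12 13 11
f 12 11 15
f 12 15 17
f 12 17 18
f 13 18 14
f 11 13 20
f 15 11 19
f 17 15 16
f 18 17 10
f 22 24 21
f 25 22 21
f 21 24 23
f 23 25 21
f 22 28 24
f 26 22 25
f 26 28 22
f 24 28 23
f 27 25 23
f 23 28 27
f 27 26 25
f 28 26 27



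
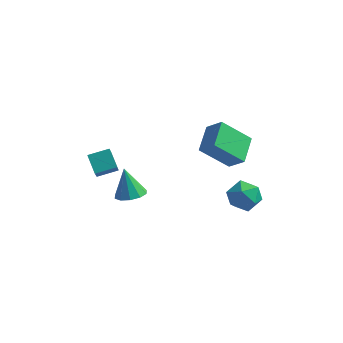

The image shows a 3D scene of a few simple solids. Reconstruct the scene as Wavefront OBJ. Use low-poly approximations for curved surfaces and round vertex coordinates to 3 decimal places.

v 2.912 0.271 3.356
v 3.653 0.104 4.036
v 2.788 1.617 3.823
v 3.529 1.45 4.503
v 4.111 0.79 2.177
v 4.852 0.623 2.857
v 3.987 2.136 2.644
v 4.728 1.969 3.324
v -1.015 2.182 -2.49
v -0.433 2.683 -2.431
v -1.465 2.538 -1.05
v -0.809 2.915 -2.607
v -1.264 2.867 -2.737
v -1.624 2.558 -2.773
v -1.751 2.105 -2.701
v -1.597 1.682 -2.548
v -1.22 1.449 -2.373
v -0.765 1.497 -2.243
v -0.406 1.806 -2.206
v -0.278 2.259 -2.279
v 3.674 3.849 -1.433
v 4.131 4.342 -2.054
v 3.849 2.638 -2.266
v 4.306 3.131 -2.887
v 4.679 2.967 -2.068
v 4.571 3.716 -1.553
v 3.409 3.264 -2.767
v 3.301 4.013 -2.252
v 3.967 3.98 -2.878
v 4.752 3.797 -2.446
v 3.228 3.183 -1.874
v 4.013 3 -1.442
v -1.968 -0.212 1.758
v -1.799 -0.807 2.505
v -1.16 0.324 2.001
v -0.991 -0.27 2.749
v -1.389 -0.81 1.151
v -1.22 -1.404 1.899
v -0.581 -0.273 1.395
v -0.412 -0.868 2.142
f 2 4 1
f 5 2 1
f 1 4 3
f 3 5 1
f 2 8 4
f 6 2 5
f 6 8 2
f 4 8 3
f 7 5 3
f 3 8 7
f 7 6 5
f 8 6 7
f 10 9 12
f 10 12 11
f 12 9 13
f 12 13 11
f 13 9 14
f 13 14 11
f 14 9 15
f 14 15 11
f 15 9 16
f 15 16 11
f 16 9 17
f 16 17 11
f 17 9 18
f 17 18 11
f 18 9 19
f 18 19 11
f 19 9 20
f 19 20 11
f 20 9 10
f 20 10 11
f 21 32 26
f 21 26 22
f 21 22 28
f 21 28 31
f 21 31 32
f 22 26 30
f 26 32 25
f 32 31 23
f 31 28 27
f 28 22 29
f 24 30 25
f 24 25 23
f 24 23 27
f 24 27 29
f 24 29 30
f 25 30 26
f 23 25 32
f 27 23 31
f 29 27 28
f 30 29 22
f 34 36 33
f 37 34 33
f 33 36 35
f 35 37 33
f 34 40 36
f 38 34 37
f 38 40 34
f 36 40 35
f 39 37 35
f 35 40 39
f 39 38 37
f 40 38 39



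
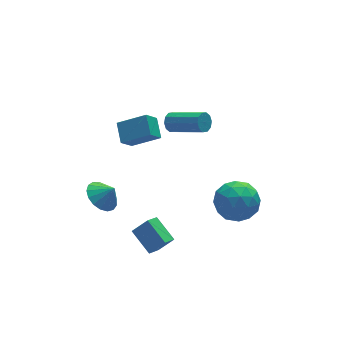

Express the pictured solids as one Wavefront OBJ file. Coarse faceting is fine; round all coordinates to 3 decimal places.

v -2.017 3.196 1.313
v -2.704 2.894 2.144
v -1.795 4.224 1.869
v -2.482 3.922 2.701
v -0.758 2.498 2.099
v -1.445 2.196 2.931
v -0.536 3.526 2.656
v -1.223 3.224 3.487
v -0.065 2.836 2.775
v 0.193 3.231 3.095
v 1.304 1.799 3.965
v 1.045 1.404 3.645
v -0.091 3.117 3.271
v 1.02 1.685 4.14
v -0.365 2.896 3.257
v 0.746 1.464 4.126
v -0.524 2.652 3.059
v 0.586 1.22 3.928
v -0.509 2.479 2.753
v 0.602 1.046 3.622
v -0.324 2.441 2.455
v 0.787 1.009 3.325
v -0.04 2.555 2.28
v 1.071 1.123 3.149
v 0.234 2.776 2.294
v 1.345 1.344 3.163
v 0.394 3.02 2.492
v 1.504 1.588 3.361
v 0.378 3.194 2.798
v 1.489 1.761 3.667
v -3.342 4.041 -3.233
v -2.563 4.474 -3.615
v -2.778 3.719 -2.447
v -2.752 4.802 -3.346
v -3.076 4.955 -3.051
v -3.461 4.899 -2.797
v -3.819 4.646 -2.644
v -4.067 4.255 -2.625
v -4.15 3.814 -2.746
v -4.048 3.425 -2.978
v -3.784 3.178 -3.269
v -3.419 3.128 -3.552
v -3.036 3.287 -3.761
v -2.724 3.619 -3.85
v -2.553 4.047 -3.797
v -2.164 -1.149 -2.339
v -2.515 0.148 -1.649
v -2.913 -0.945 -3.104
v -3.264 0.352 -2.415
v -1.476 -0.672 -2.885
v -1.827 0.625 -2.196
v -2.225 -0.468 -3.651
v -2.576 0.829 -2.961
v 2.781 1.223 -1.859
v 3.687 0.912 -2.664
v 1.393 0.488 -3.136
v 2.299 0.177 -3.941
v 2.189 -0.436 -2.856
v 3.046 0.018 -2.067
v 2.034 1.382 -3.733
v 2.891 1.836 -2.944
v 3.225 1.01 -3.822
v 3.321 -0.114 -3.28
v 1.759 1.514 -2.52
v 1.855 0.39 -1.978
v 3.356 1.132 -2.149
v 1.724 0.268 -3.651
v 1.659 -0.092 -3.013
v 2.192 -0.275 -3.486
v 2.979 0.607 -1.798
v 3.512 0.424 -2.271
v 2.631 -0.369 -2.384
v 1.568 0.976 -3.529
v 2.101 0.793 -4.002
v 2.888 1.675 -2.314
v 3.421 1.492 -2.787
v 2.449 1.769 -3.416
v 3.617 1.007 -3.303
v 2.801 0.575 -4.054
v 2.645 1.283 -3.932
v 3.149 1.55 -3.468
v 3.673 0.346 -2.985
v 2.857 -0.086 -3.736
v 2.792 -0.446 -3.098
v 3.297 -0.179 -2.634
v 3.401 0.404 -3.666
v 2.223 1.486 -2.064
v 1.407 1.054 -2.815
v 1.783 1.579 -3.166
v 2.288 1.846 -2.702
v 2.279 0.825 -1.746
v 1.463 0.393 -2.497
v 1.931 -0.15 -2.332
v 2.435 0.117 -1.868
v 1.679 0.996 -2.134
f 2 4 1
f 5 2 1
f 1 4 3
f 3 5 1
f 2 8 4
f 6 2 5
f 6 8 2
f 4 8 3
f 7 5 3
f 3 8 7
f 7 6 5
f 8 6 7
f 10 9 13
f 10 13 11
f 11 13 14
f 11 14 12
f 13 9 15
f 13 15 14
f 14 15 16
f 14 16 12
f 15 9 17
f 15 17 16
f 16 17 18
f 16 18 12
f 17 9 19
f 17 19 18
f 18 19 20
f 18 20 12
f 19 9 21
f 19 21 20
f 20 21 22
f 20 22 12
f 21 9 23
f 21 23 22
f 22 23 24
f 22 24 12
f 23 9 25
f 23 25 24
f 24 25 26
f 24 26 12
f 25 9 27
f 25 27 26
f 26 27 28
f 26 28 12
f 27 9 29
f 27 29 28
f 28 29 30
f 28 30 12
f 29 9 10
f 29 10 30
f 30 10 11
f 30 11 12
f 32 31 34
f 32 34 33
f 34 31 35
f 34 35 33
f 35 31 36
f 35 36 33
f 36 31 37
f 36 37 33
f 37 31 38
f 37 38 33
f 38 31 39
f 38 39 33
f 39 31 40
f 39 40 33
f 40 31 41
f 40 41 33
f 41 31 42
f 41 42 33
f 42 31 43
f 42 43 33
f 43 31 44
f 43 44 33
f 44 31 45
f 44 45 33
f 45 31 32
f 45 32 33
f 47 49 46
f 50 47 46
f 46 49 48
f 48 50 46
f 47 53 49
f 51 47 50
f 51 53 47
f 49 53 48
f 52 50 48
f 48 53 52
f 52 51 50
f 53 51 52
f 54 91 70
f 91 65 94
f 70 94 59
f 91 94 70
f 54 70 66
f 70 59 71
f 66 71 55
f 70 71 66
f 54 66 75
f 66 55 76
f 75 76 61
f 66 76 75
f 54 75 87
f 75 61 90
f 87 90 64
f 75 90 87
f 54 87 91
f 87 64 95
f 91 95 65
f 87 95 91
f 55 71 82
f 71 59 85
f 82 85 63
f 71 85 82
f 59 94 72
f 94 65 93
f 72 93 58
f 94 93 72
f 65 95 92
f 95 64 88
f 92 88 56
f 95 88 92
f 64 90 89
f 90 61 77
f 89 77 60
f 90 77 89
f 61 76 81
f 76 55 78
f 81 78 62
f 76 78 81
f 57 83 69
f 83 63 84
f 69 84 58
f 83 84 69
f 57 69 67
f 69 58 68
f 67 68 56
f 69 68 67
f 57 67 74
f 67 56 73
f 74 73 60
f 67 73 74
f 57 74 79
f 74 60 80
f 79 80 62
f 74 80 79
f 57 79 83
f 79 62 86
f 83 86 63
f 79 86 83
f 58 84 72
f 84 63 85
f 72 85 59
f 84 85 72
f 56 68 92
f 68 58 93
f 92 93 65
f 68 93 92
f 60 73 89
f 73 56 88
f 89 88 64
f 73 88 89
f 62 80 81
f 80 60 77
f 81 77 61
f 80 77 81
f 63 86 82
f 86 62 78
f 82 78 55
f 86 78 82



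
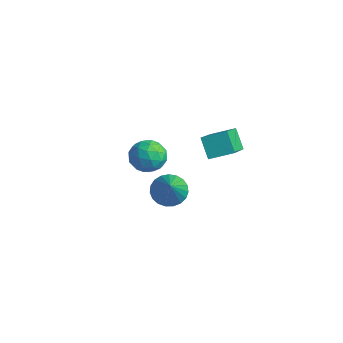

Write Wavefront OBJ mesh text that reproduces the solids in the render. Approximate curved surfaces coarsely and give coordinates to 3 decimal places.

v -0.125 -1.456 0.844
v 0.501 -1.022 0.751
v 0.579 -2.478 0.809
v 1.205 -2.044 0.716
v 0.83 -2.037 1.385
v 0.394 -1.405 1.407
v 0.686 -2.095 0.153
v 0.25 -1.463 0.175
v 1.002 -1.416 0.324
v 1.091 -1.381 1.085
v -0.011 -2.119 0.475
v 0.078 -2.084 1.236
v 0.126 -1.149 0.8
v 0.954 -2.351 0.76
v 0.733 -2.347 1.153
v 1.101 -2.091 1.098
v 0.063 -1.375 1.186
v 0.431 -1.119 1.131
v 0.625 -1.716 1.504
v 0.649 -2.381 0.429
v 1.017 -2.125 0.374
v -0.021 -1.409 0.462
v 0.347 -1.153 0.407
v 0.455 -1.784 0.056
v 0.788 -1.126 0.494
v 1.202 -1.726 0.474
v 0.897 -1.756 0.143
v 0.641 -1.385 0.156
v 0.841 -1.105 0.942
v 1.255 -1.706 0.922
v 1.034 -1.702 1.315
v 0.778 -1.33 1.328
v 1.135 -1.337 0.691
v -0.175 -1.794 0.638
v 0.239 -2.395 0.618
v 0.302 -2.17 0.232
v 0.046 -1.798 0.245
v -0.122 -1.774 1.086
v 0.292 -2.374 1.066
v 0.439 -2.115 1.404
v 0.183 -1.744 1.417
v -0.055 -2.163 0.869
v -1.603 1.207 -4.424
v -1.28 0.719 -4.925
v -0.617 0.373 -2.976
v -1.073 0.963 -4.926
v -0.956 1.248 -4.84
v -0.952 1.527 -4.683
v -1.06 1.75 -4.48
v -1.262 1.88 -4.268
v -1.523 1.893 -4.083
v -1.798 1.787 -3.957
v -2.039 1.582 -3.911
v -2.204 1.311 -3.955
v -2.266 1.022 -4.079
v -2.213 0.766 -4.263
v -2.054 0.586 -4.475
v -1.818 0.513 -4.678
v -1.544 0.56 -4.837
v -0.787 2.638 -1.225
v 0.25 1.161 0.034
v -0.137 3.396 -0.87
v 0.9 1.92 0.389
v -0.14 2.44 -1.989
v 0.897 0.964 -0.73
v 0.51 3.199 -1.634
v 1.547 1.722 -0.375
f 1 38 17
f 38 12 41
f 17 41 6
f 38 41 17
f 1 17 13
f 17 6 18
f 13 18 2
f 17 18 13
f 1 13 22
f 13 2 23
f 22 23 8
f 13 23 22
f 1 22 34
f 22 8 37
f 34 37 11
f 22 37 34
f 1 34 38
f 34 11 42
f 38 42 12
f 34 42 38
f 2 18 29
f 18 6 32
f 29 32 10
f 18 32 29
f 6 41 19
f 41 12 40
f 19 40 5
f 41 40 19
f 12 42 39
f 42 11 35
f 39 35 3
f 42 35 39
f 11 37 36
f 37 8 24
f 36 24 7
f 37 24 36
f 8 23 28
f 23 2 25
f 28 25 9
f 23 25 28
f 4 30 16
f 30 10 31
f 16 31 5
f 30 31 16
f 4 16 14
f 16 5 15
f 14 15 3
f 16 15 14
f 4 14 21
f 14 3 20
f 21 20 7
f 14 20 21
f 4 21 26
f 21 7 27
f 26 27 9
f 21 27 26
f 4 26 30
f 26 9 33
f 30 33 10
f 26 33 30
f 5 31 19
f 31 10 32
f 19 32 6
f 31 32 19
f 3 15 39
f 15 5 40
f 39 40 12
f 15 40 39
f 7 20 36
f 20 3 35
f 36 35 11
f 20 35 36
f 9 27 28
f 27 7 24
f 28 24 8
f 27 24 28
f 10 33 29
f 33 9 25
f 29 25 2
f 33 25 29
f 44 43 46
f 44 46 45
f 46 43 47
f 46 47 45
f 47 43 48
f 47 48 45
f 48 43 49
f 48 49 45
f 49 43 50
f 49 50 45
f 50 43 51
f 50 51 45
f 51 43 52
f 51 52 45
f 52 43 53
f 52 53 45
f 53 43 54
f 53 54 45
f 54 43 55
f 54 55 45
f 55 43 56
f 55 56 45
f 56 43 57
f 56 57 45
f 57 43 58
f 57 58 45
f 58 43 59
f 58 59 45
f 59 43 44
f 59 44 45
f 61 63 60
f 64 61 60
f 60 63 62
f 62 64 60
f 61 67 63
f 65 61 64
f 65 67 61
f 63 67 62
f 66 64 62
f 62 67 66
f 66 65 64
f 67 65 66



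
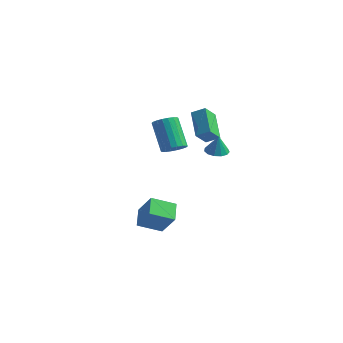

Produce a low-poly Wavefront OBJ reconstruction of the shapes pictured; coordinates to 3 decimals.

v 1.788 0.111 -0.283
v 2.31 -0.208 -0.383
v 1.952 0.049 0.763
v 2.401 0.129 -0.377
v 2.297 0.461 -0.341
v 2.032 0.682 -0.287
v 1.689 0.721 -0.231
v 1.378 0.567 -0.191
v 1.197 0.268 -0.181
v 1.204 -0.08 -0.203
v 1.397 -0.368 -0.25
v 1.713 -0.504 -0.308
v 2.054 -0.444 -0.357
v -1.714 1.17 -1.577
v -1.256 0.86 -1.163
v -2.288 1.38 0.37
v -2.746 1.69 -0.043
v -1.146 1.146 -1.186
v -2.178 1.666 0.347
v -1.148 1.436 -1.286
v -2.18 1.956 0.247
v -1.262 1.674 -1.443
v -2.294 2.194 0.09
v -1.466 1.812 -1.627
v -2.498 2.332 -0.094
v -1.718 1.822 -1.801
v -2.75 2.343 -0.268
v -1.97 1.704 -1.93
v -3.002 2.224 -0.397
v -2.172 1.48 -1.99
v -3.204 2 -0.457
v -2.282 1.194 -1.967
v -3.314 1.714 -0.434
v -2.28 0.904 -1.867
v -3.312 1.424 -0.334
v -2.166 0.666 -1.71
v -3.198 1.186 -0.177
v -1.962 0.528 -1.526
v -2.994 1.048 0.007
v -1.71 0.517 -1.352
v -2.742 1.038 0.181
v -1.458 0.636 -1.223
v -2.49 1.156 0.31
v -0.828 2.604 -1.365
v -0.853 1.797 -0.633
v -1.888 3.557 -0.349
v -1.912 2.75 0.383
v -0.168 2.93 -0.983
v -0.192 2.123 -0.251
v -1.227 3.883 0.033
v -1.252 3.076 0.765
v 1.281 -4.374 -2.974
v 0.706 -3.569 -2.427
v 0.371 -4.236 -4.133
v -0.203 -3.431 -3.587
v 2.083 -3.449 -3.493
v 1.509 -2.644 -2.947
v 1.174 -3.311 -4.653
v 0.599 -2.506 -4.106
f 2 1 4
f 2 4 3
f 4 1 5
f 4 5 3
f 5 1 6
f 5 6 3
f 6 1 7
f 6 7 3
f 7 1 8
f 7 8 3
f 8 1 9
f 8 9 3
f 9 1 10
f 9 10 3
f 10 1 11
f 10 11 3
f 11 1 12
f 11 12 3
f 12 1 13
f 12 13 3
f 13 1 2
f 13 2 3
f 15 14 18
f 15 18 16
f 16 18 19
f 16 19 17
f 18 14 20
f 18 20 19
f 19 20 21
f 19 21 17
f 20 14 22
f 20 22 21
f 21 22 23
f 21 23 17
f 22 14 24
f 22 24 23
f 23 24 25
f 23 25 17
f 24 14 26
f 24 26 25
f 25 26 27
f 25 27 17
f 26 14 28
f 26 28 27
f 27 28 29
f 27 29 17
f 28 14 30
f 28 30 29
f 29 30 31
f 29 31 17
f 30 14 32
f 30 32 31
f 31 32 33
f 31 33 17
f 32 14 34
f 32 34 33
f 33 34 35
f 33 35 17
f 34 14 36
f 34 36 35
f 35 36 37
f 35 37 17
f 36 14 38
f 36 38 37
f 37 38 39
f 37 39 17
f 38 14 40
f 38 40 39
f 39 40 41
f 39 41 17
f 40 14 42
f 40 42 41
f 41 42 43
f 41 43 17
f 42 14 15
f 42 15 43
f 43 15 16
f 43 16 17
f 45 47 44
f 48 45 44
f 44 47 46
f 46 48 44
f 45 51 47
f 49 45 48
f 49 51 45
f 47 51 46
f 50 48 46
f 46 51 50
f 50 49 48
f 51 49 50
f 53 55 52
f 56 53 52
f 52 55 54
f 54 56 52
f 53 59 55
f 57 53 56
f 57 59 53
f 55 59 54
f 58 56 54
f 54 59 58
f 58 57 56
f 59 57 58



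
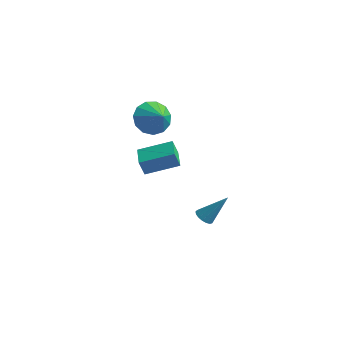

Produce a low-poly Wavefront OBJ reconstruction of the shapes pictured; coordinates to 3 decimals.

v -0.456 -0.118 -4.028
v -0.013 0.004 -4.366
v 0.456 0.658 -2.552
v -0.172 0.226 -4.384
v -0.396 0.368 -4.32
v -0.633 0.399 -4.19
v -0.83 0.312 -4.022
v -0.941 0.127 -3.856
v -0.941 -0.115 -3.729
v -0.83 -0.357 -3.671
v -0.633 -0.544 -3.694
v -0.395 -0.634 -3.794
v -0.172 -0.605 -3.947
v -0.013 -0.465 -4.119
v 0.044 -0.245 -4.27
v -3.036 -1.895 -0.112
v -3.194 -2.147 0.769
v -1.776 -0.643 0.471
v -1.933 -0.895 1.353
v -1.987 -2.905 -0.213
v -2.144 -3.157 0.669
v -0.726 -1.653 0.371
v -0.884 -1.905 1.252
v -2.568 -1.7 3.137
v -2.141 -2.079 2.232
v -1.552 -2 3.743
v -1.987 -1.496 2.262
v -2.017 -0.979 2.57
v -2.223 -0.69 3.058
v -2.538 -0.722 3.571
v -2.862 -1.065 3.946
v -3.094 -1.609 4.065
v -3.158 -2.182 3.889
v -3.035 -2.602 3.474
v -2.764 -2.736 2.953
v -2.43 -2.541 2.49
f 2 1 4
f 2 4 3
f 4 1 5
f 4 5 3
f 5 1 6
f 5 6 3
f 6 1 7
f 6 7 3
f 7 1 8
f 7 8 3
f 8 1 9
f 8 9 3
f 9 1 10
f 9 10 3
f 10 1 11
f 10 11 3
f 11 1 12
f 11 12 3
f 12 1 13
f 12 13 3
f 13 1 14
f 13 14 3
f 14 1 15
f 14 15 3
f 15 1 2
f 15 2 3
f 17 19 16
f 20 17 16
f 16 19 18
f 18 20 16
f 17 23 19
f 21 17 20
f 21 23 17
f 19 23 18
f 22 20 18
f 18 23 22
f 22 21 20
f 23 21 22
f 25 24 27
f 25 27 26
f 27 24 28
f 27 28 26
f 28 24 29
f 28 29 26
f 29 24 30
f 29 30 26
f 30 24 31
f 30 31 26
f 31 24 32
f 31 32 26
f 32 24 33
f 32 33 26
f 33 24 34
f 33 34 26
f 34 24 35
f 34 35 26
f 35 24 36
f 35 36 26
f 36 24 25
f 36 25 26



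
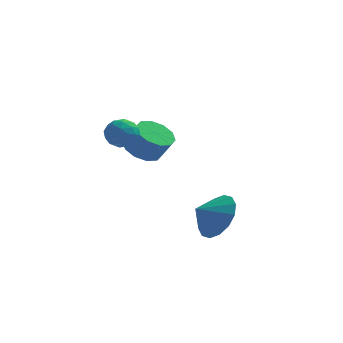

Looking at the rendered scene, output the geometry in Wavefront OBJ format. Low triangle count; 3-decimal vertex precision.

v -0.633 1.403 -0.213
v -0.071 2.031 -0.385
v 0.494 1.785 0.562
v -0.067 1.157 0.733
v -0.465 2.239 -0.096
v 0.1 1.992 0.851
v -0.924 2.127 0.149
v -0.359 1.88 1.096
v -1.271 1.739 0.255
v -0.706 1.492 1.202
v -1.374 1.222 0.182
v -0.809 0.976 1.129
v -1.194 0.775 -0.042
v -0.629 0.529 0.905
v -0.8 0.568 -0.331
v -0.235 0.321 0.616
v -0.341 0.68 -0.576
v 0.224 0.433 0.371
v 0.006 1.068 -0.682
v 0.571 0.821 0.265
v 0.109 1.584 -0.609
v 0.674 1.338 0.338
v 2.663 -1.316 -2.477
v 3.229 -2.258 -2.513
v 1.917 -1.784 -1.923
v 3.412 -1.994 -2.043
v 3.394 -1.548 -1.689
v 3.181 -1.04 -1.546
v 2.828 -0.606 -1.653
v 2.431 -0.362 -1.98
v 2.097 -0.373 -2.441
v 1.913 -0.637 -2.911
v 1.931 -1.083 -3.264
v 2.144 -1.591 -3.407
v 2.497 -2.025 -3.301
v 2.894 -2.27 -2.973
v -0.353 -2.601 1.718
v 0.067 -2.923 2.182
v -1.267 -2.957 2.298
v -0.847 -3.279 2.762
v -0.867 -2.575 2.735
v -0.302 -2.355 2.376
v -0.898 -3.525 2.104
v -0.333 -3.305 1.745
v -0.269 -3.494 2.421
v -0.25 -2.907 2.811
v -0.95 -2.973 1.669
v -0.931 -2.386 2.059
v -0.063 -2.731 1.899
v -1.137 -3.149 2.581
v -1.149 -2.736 2.565
v -0.902 -2.925 2.838
v -0.28 -2.397 2.013
v -0.033 -2.586 2.286
v -0.582 -2.382 2.611
v -1.167 -3.294 2.194
v -0.92 -3.483 2.467
v -0.298 -2.955 1.642
v -0.051 -3.144 1.915
v -0.618 -3.498 1.869
v -0.013 -3.256 2.312
v -0.551 -3.465 2.653
v -0.581 -3.609 2.266
v -0.249 -3.48 2.056
v -0.002 -2.911 2.541
v -0.54 -3.12 2.883
v -0.552 -2.707 2.866
v -0.219 -2.577 2.655
v -0.2 -3.246 2.682
v -0.66 -2.76 1.597
v -1.198 -2.969 1.939
v -0.981 -3.303 1.825
v -0.648 -3.173 1.614
v -0.649 -2.415 1.827
v -1.187 -2.624 2.168
v -0.951 -2.4 2.424
v -0.619 -2.271 2.214
v -1 -2.634 1.798
f 2 1 5
f 2 5 3
f 3 5 6
f 3 6 4
f 5 1 7
f 5 7 6
f 6 7 8
f 6 8 4
f 7 1 9
f 7 9 8
f 8 9 10
f 8 10 4
f 9 1 11
f 9 11 10
f 10 11 12
f 10 12 4
f 11 1 13
f 11 13 12
f 12 13 14
f 12 14 4
f 13 1 15
f 13 15 14
f 14 15 16
f 14 16 4
f 15 1 17
f 15 17 16
f 16 17 18
f 16 18 4
f 17 1 19
f 17 19 18
f 18 19 20
f 18 20 4
f 19 1 21
f 19 21 20
f 20 21 22
f 20 22 4
f 21 1 2
f 21 2 22
f 22 2 3
f 22 3 4
f 24 23 26
f 24 26 25
f 26 23 27
f 26 27 25
f 27 23 28
f 27 28 25
f 28 23 29
f 28 29 25
f 29 23 30
f 29 30 25
f 30 23 31
f 30 31 25
f 31 23 32
f 31 32 25
f 32 23 33
f 32 33 25
f 33 23 34
f 33 34 25
f 34 23 35
f 34 35 25
f 35 23 36
f 35 36 25
f 36 23 24
f 36 24 25
f 37 74 53
f 74 48 77
f 53 77 42
f 74 77 53
f 37 53 49
f 53 42 54
f 49 54 38
f 53 54 49
f 37 49 58
f 49 38 59
f 58 59 44
f 49 59 58
f 37 58 70
f 58 44 73
f 70 73 47
f 58 73 70
f 37 70 74
f 70 47 78
f 74 78 48
f 70 78 74
f 38 54 65
f 54 42 68
f 65 68 46
f 54 68 65
f 42 77 55
f 77 48 76
f 55 76 41
f 77 76 55
f 48 78 75
f 78 47 71
f 75 71 39
f 78 71 75
f 47 73 72
f 73 44 60
f 72 60 43
f 73 60 72
f 44 59 64
f 59 38 61
f 64 61 45
f 59 61 64
f 40 66 52
f 66 46 67
f 52 67 41
f 66 67 52
f 40 52 50
f 52 41 51
f 50 51 39
f 52 51 50
f 40 50 57
f 50 39 56
f 57 56 43
f 50 56 57
f 40 57 62
f 57 43 63
f 62 63 45
f 57 63 62
f 40 62 66
f 62 45 69
f 66 69 46
f 62 69 66
f 41 67 55
f 67 46 68
f 55 68 42
f 67 68 55
f 39 51 75
f 51 41 76
f 75 76 48
f 51 76 75
f 43 56 72
f 56 39 71
f 72 71 47
f 56 71 72
f 45 63 64
f 63 43 60
f 64 60 44
f 63 60 64
f 46 69 65
f 69 45 61
f 65 61 38
f 69 61 65



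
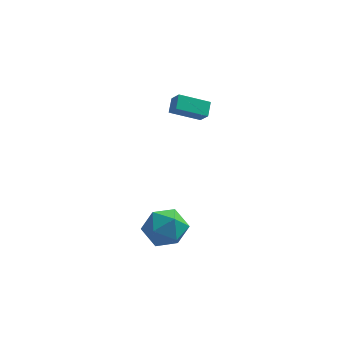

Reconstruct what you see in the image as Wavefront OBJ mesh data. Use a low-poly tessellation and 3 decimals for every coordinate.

v -2.42 -1.663 -3.228
v -1.382 -1.76 -2.554
v -2.058 -3.46 -4.046
v -1.02 -3.557 -3.372
v -2.128 -3.606 -2.816
v -2.352 -2.495 -2.31
v -1.088 -2.725 -4.29
v -1.312 -1.614 -3.784
v -0.559 -2.417 -3.21
v -1.202 -2.961 -2.3
v -2.238 -2.259 -4.3
v -2.881 -2.803 -3.39
v -2.072 2.977 1.413
v -2.05 3.752 1.946
v -2.525 3.46 0.731
v -2.503 4.234 1.264
v -0.517 3.426 0.696
v -0.495 4.2 1.229
v -0.97 3.908 0.014
v -0.948 4.683 0.547
f 1 12 6
f 1 6 2
f 1 2 8
f 1 8 11
f 1 11 12
f 2 6 10
f 6 12 5
f 12 11 3
f 11 8 7
f 8 2 9
f 4 10 5
f 4 5 3
f 4 3 7
f 4 7 9
f 4 9 10
f 5 10 6
f 3 5 12
f 7 3 11
f 9 7 8
f 10 9 2
f 14 16 13
f 17 14 13
f 13 16 15
f 15 17 13
f 14 20 16
f 18 14 17
f 18 20 14
f 16 20 15
f 19 17 15
f 15 20 19
f 19 18 17
f 20 18 19



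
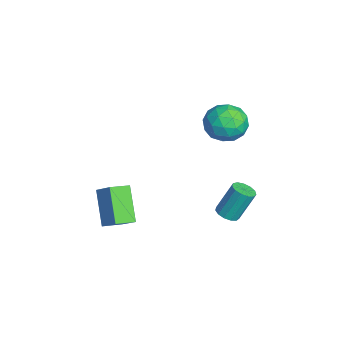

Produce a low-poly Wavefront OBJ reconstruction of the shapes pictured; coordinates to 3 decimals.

v 0.317 3.163 -2.397
v 0.815 3.535 -2.549
v 0.702 4.348 -0.936
v 0.203 3.977 -0.783
v 0.52 3.711 -2.658
v 0.407 4.524 -1.045
v 0.161 3.713 -2.685
v 0.047 4.526 -1.072
v -0.149 3.541 -2.62
v -0.263 4.354 -1.007
v -0.312 3.249 -2.484
v -0.425 4.062 -0.871
v -0.274 2.93 -2.32
v -0.388 3.743 -0.707
v -0.049 2.685 -2.181
v -0.163 3.498 -0.568
v 0.292 2.592 -2.11
v 0.179 3.405 -0.497
v 0.641 2.68 -2.13
v 0.528 3.493 -0.517
v 0.887 2.922 -2.235
v 0.774 3.735 -0.622
v 0.952 3.241 -2.391
v 0.839 4.054 -0.778
v -1.196 3.913 3.177
v -0.475 4.137 4.039
v -0.585 2.163 3.121
v 0.136 2.387 3.983
v -0.994 2.362 4.173
v -1.372 3.443 4.207
v 0.312 2.857 2.953
v -0.066 3.938 2.987
v 0.457 3.484 3.901
v -0.351 3.178 4.655
v -0.709 3.122 2.505
v -1.517 2.816 3.259
v -0.889 4.179 3.613
v -0.171 2.121 3.547
v -0.835 2.107 3.658
v -0.412 2.238 4.165
v -1.416 3.771 3.712
v -0.992 3.903 4.219
v -1.298 2.859 4.297
v -0.068 2.397 2.941
v 0.356 2.529 3.448
v -0.648 4.062 2.995
v -0.225 4.193 3.502
v 0.238 3.441 2.863
v 0.082 3.926 4.039
v 0.441 2.898 4.006
v 0.545 3.174 3.4
v 0.323 3.81 3.42
v -0.392 3.747 4.482
v -0.033 2.718 4.449
v -0.698 2.703 4.56
v -0.919 3.339 4.58
v 0.155 3.363 4.4
v -1.027 3.582 2.711
v -0.668 2.553 2.678
v -0.141 2.961 2.58
v -0.362 3.597 2.6
v -1.501 3.402 3.154
v -1.142 2.374 3.121
v -1.383 2.49 3.74
v -1.605 3.126 3.76
v -1.215 2.937 2.76
v 0.021 -2.803 -2.991
v -1.414 -2.926 -1.448
v -0.345 -1.81 -3.252
v -1.78 -1.933 -1.71
v 0.94 -2.227 -2.09
v -0.495 -2.35 -0.548
v 0.574 -1.234 -2.352
v -0.861 -1.357 -0.809
f 2 1 5
f 2 5 3
f 3 5 6
f 3 6 4
f 5 1 7
f 5 7 6
f 6 7 8
f 6 8 4
f 7 1 9
f 7 9 8
f 8 9 10
f 8 10 4
f 9 1 11
f 9 11 10
f 10 11 12
f 10 12 4
f 11 1 13
f 11 13 12
f 12 13 14
f 12 14 4
f 13 1 15
f 13 15 14
f 14 15 16
f 14 16 4
f 15 1 17
f 15 17 16
f 16 17 18
f 16 18 4
f 17 1 19
f 17 19 18
f 18 19 20
f 18 20 4
f 19 1 21
f 19 21 20
f 20 21 22
f 20 22 4
f 21 1 23
f 21 23 22
f 22 23 24
f 22 24 4
f 23 1 2
f 23 2 24
f 24 2 3
f 24 3 4
f 25 62 41
f 62 36 65
f 41 65 30
f 62 65 41
f 25 41 37
f 41 30 42
f 37 42 26
f 41 42 37
f 25 37 46
f 37 26 47
f 46 47 32
f 37 47 46
f 25 46 58
f 46 32 61
f 58 61 35
f 46 61 58
f 25 58 62
f 58 35 66
f 62 66 36
f 58 66 62
f 26 42 53
f 42 30 56
f 53 56 34
f 42 56 53
f 30 65 43
f 65 36 64
f 43 64 29
f 65 64 43
f 36 66 63
f 66 35 59
f 63 59 27
f 66 59 63
f 35 61 60
f 61 32 48
f 60 48 31
f 61 48 60
f 32 47 52
f 47 26 49
f 52 49 33
f 47 49 52
f 28 54 40
f 54 34 55
f 40 55 29
f 54 55 40
f 28 40 38
f 40 29 39
f 38 39 27
f 40 39 38
f 28 38 45
f 38 27 44
f 45 44 31
f 38 44 45
f 28 45 50
f 45 31 51
f 50 51 33
f 45 51 50
f 28 50 54
f 50 33 57
f 54 57 34
f 50 57 54
f 29 55 43
f 55 34 56
f 43 56 30
f 55 56 43
f 27 39 63
f 39 29 64
f 63 64 36
f 39 64 63
f 31 44 60
f 44 27 59
f 60 59 35
f 44 59 60
f 33 51 52
f 51 31 48
f 52 48 32
f 51 48 52
f 34 57 53
f 57 33 49
f 53 49 26
f 57 49 53
f 68 70 67
f 71 68 67
f 67 70 69
f 69 71 67
f 68 74 70
f 72 68 71
f 72 74 68
f 70 74 69
f 73 71 69
f 69 74 73
f 73 72 71
f 74 72 73



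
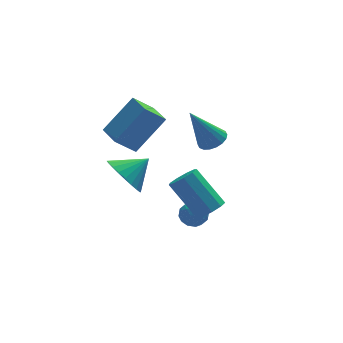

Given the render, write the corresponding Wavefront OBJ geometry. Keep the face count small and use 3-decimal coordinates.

v -0.63 -1.717 -3.685
v -0.128 -2.117 -3.449
v -1.252 -1.983 -2.811
v -0.75 -2.383 -2.575
v -0.673 -1.704 -2.58
v -0.288 -1.539 -3.121
v -1.092 -2.561 -3.139
v -0.707 -2.396 -3.68
v -0.413 -2.638 -3.112
v -0.154 -2.108 -2.767
v -1.226 -1.992 -3.493
v -0.967 -1.462 -3.148
v -0.324 -1.894 -3.644
v -1.056 -2.206 -2.616
v -1.01 -1.807 -2.619
v -0.715 -2.042 -2.481
v -0.418 -1.554 -3.451
v -0.123 -1.789 -3.312
v -0.444 -1.546 -2.801
v -1.257 -2.311 -2.948
v -0.962 -2.546 -2.809
v -0.665 -2.058 -3.779
v -0.37 -2.293 -3.641
v -0.936 -2.554 -3.459
v -0.197 -2.435 -3.307
v -0.563 -2.591 -2.793
v -0.764 -2.696 -3.125
v -0.538 -2.599 -3.443
v -0.045 -2.123 -3.104
v -0.41 -2.28 -2.59
v -0.365 -1.881 -2.593
v -0.139 -1.784 -2.911
v -0.213 -2.43 -2.906
v -0.97 -1.82 -3.67
v -1.335 -1.977 -3.156
v -1.241 -2.316 -3.349
v -1.015 -2.219 -3.667
v -0.817 -1.509 -3.467
v -1.183 -1.665 -2.953
v -0.842 -1.501 -2.817
v -0.616 -1.404 -3.135
v -1.167 -1.67 -3.354
v -3.223 -0.238 -1.454
v -2.807 0.386 -2.245
v -2.057 -0.042 -0.686
v -3.01 0.676 -2.01
v -3.246 0.826 -1.69
v -3.479 0.815 -1.334
v -3.673 0.643 -0.996
v -3.798 0.338 -0.728
v -3.835 -0.056 -0.571
v -3.78 -0.477 -0.548
v -3.64 -0.861 -0.663
v -3.436 -1.151 -0.899
v -3.2 -1.302 -1.219
v -2.967 -1.29 -1.575
v -2.774 -1.119 -1.912
v -2.648 -0.813 -2.18
v -2.611 -0.42 -2.337
v -2.666 0.001 -2.36
v -0.303 -3.184 -2.112
v -0.01 -3.601 -1.617
v -0.884 -2.452 -0.133
v -1.177 -2.036 -0.628
v 0.29 -3.234 -1.725
v -0.584 -2.086 -0.24
v 0.312 -2.844 -2.013
v -0.561 -1.696 -0.529
v 0.047 -2.613 -2.348
v -0.827 -1.465 -0.864
v -0.382 -2.65 -2.572
v -1.256 -1.501 -1.088
v -0.775 -2.936 -2.582
v -1.648 -1.787 -1.097
v -0.946 -3.339 -2.371
v -1.82 -2.19 -0.887
v -0.817 -3.669 -2.039
v -1.69 -2.52 -0.555
v -0.447 -3.773 -1.742
v -1.321 -2.624 -0.257
v 1.395 1.851 -1.474
v 1.863 1.361 -1.201
v 0.365 1.929 0.434
v 2.008 1.644 -1.135
v 2.031 1.969 -1.135
v 1.929 2.269 -1.203
v 1.72 2.487 -1.325
v 1.448 2.579 -1.476
v 1.165 2.527 -1.626
v 0.927 2.34 -1.747
v 0.783 2.057 -1.813
v 0.759 1.733 -1.813
v 0.862 1.432 -1.745
v 1.07 1.215 -1.623
v 1.343 1.123 -1.472
v 1.626 1.175 -1.322
v -2.147 1.647 -1.399
v -3.097 1.635 -0.526
v -2.299 3.041 -1.544
v -3.249 3.029 -0.671
v -0.691 1.971 0.191
v -1.641 1.959 1.064
v -0.843 3.365 0.046
v -1.793 3.353 0.919
f 1 38 17
f 38 12 41
f 17 41 6
f 38 41 17
f 1 17 13
f 17 6 18
f 13 18 2
f 17 18 13
f 1 13 22
f 13 2 23
f 22 23 8
f 13 23 22
f 1 22 34
f 22 8 37
f 34 37 11
f 22 37 34
f 1 34 38
f 34 11 42
f 38 42 12
f 34 42 38
f 2 18 29
f 18 6 32
f 29 32 10
f 18 32 29
f 6 41 19
f 41 12 40
f 19 40 5
f 41 40 19
f 12 42 39
f 42 11 35
f 39 35 3
f 42 35 39
f 11 37 36
f 37 8 24
f 36 24 7
f 37 24 36
f 8 23 28
f 23 2 25
f 28 25 9
f 23 25 28
f 4 30 16
f 30 10 31
f 16 31 5
f 30 31 16
f 4 16 14
f 16 5 15
f 14 15 3
f 16 15 14
f 4 14 21
f 14 3 20
f 21 20 7
f 14 20 21
f 4 21 26
f 21 7 27
f 26 27 9
f 21 27 26
f 4 26 30
f 26 9 33
f 30 33 10
f 26 33 30
f 5 31 19
f 31 10 32
f 19 32 6
f 31 32 19
f 3 15 39
f 15 5 40
f 39 40 12
f 15 40 39
f 7 20 36
f 20 3 35
f 36 35 11
f 20 35 36
f 9 27 28
f 27 7 24
f 28 24 8
f 27 24 28
f 10 33 29
f 33 9 25
f 29 25 2
f 33 25 29
f 44 43 46
f 44 46 45
f 46 43 47
f 46 47 45
f 47 43 48
f 47 48 45
f 48 43 49
f 48 49 45
f 49 43 50
f 49 50 45
f 50 43 51
f 50 51 45
f 51 43 52
f 51 52 45
f 52 43 53
f 52 53 45
f 53 43 54
f 53 54 45
f 54 43 55
f 54 55 45
f 55 43 56
f 55 56 45
f 56 43 57
f 56 57 45
f 57 43 58
f 57 58 45
f 58 43 59
f 58 59 45
f 59 43 60
f 59 60 45
f 60 43 44
f 60 44 45
f 62 61 65
f 62 65 63
f 63 65 66
f 63 66 64
f 65 61 67
f 65 67 66
f 66 67 68
f 66 68 64
f 67 61 69
f 67 69 68
f 68 69 70
f 68 70 64
f 69 61 71
f 69 71 70
f 70 71 72
f 70 72 64
f 71 61 73
f 71 73 72
f 72 73 74
f 72 74 64
f 73 61 75
f 73 75 74
f 74 75 76
f 74 76 64
f 75 61 77
f 75 77 76
f 76 77 78
f 76 78 64
f 77 61 79
f 77 79 78
f 78 79 80
f 78 80 64
f 79 61 62
f 79 62 80
f 80 62 63
f 80 63 64
f 82 81 84
f 82 84 83
f 84 81 85
f 84 85 83
f 85 81 86
f 85 86 83
f 86 81 87
f 86 87 83
f 87 81 88
f 87 88 83
f 88 81 89
f 88 89 83
f 89 81 90
f 89 90 83
f 90 81 91
f 90 91 83
f 91 81 92
f 91 92 83
f 92 81 93
f 92 93 83
f 93 81 94
f 93 94 83
f 94 81 95
f 94 95 83
f 95 81 96
f 95 96 83
f 96 81 82
f 96 82 83
f 98 100 97
f 101 98 97
f 97 100 99
f 99 101 97
f 98 104 100
f 102 98 101
f 102 104 98
f 100 104 99
f 103 101 99
f 99 104 103
f 103 102 101
f 104 102 103

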